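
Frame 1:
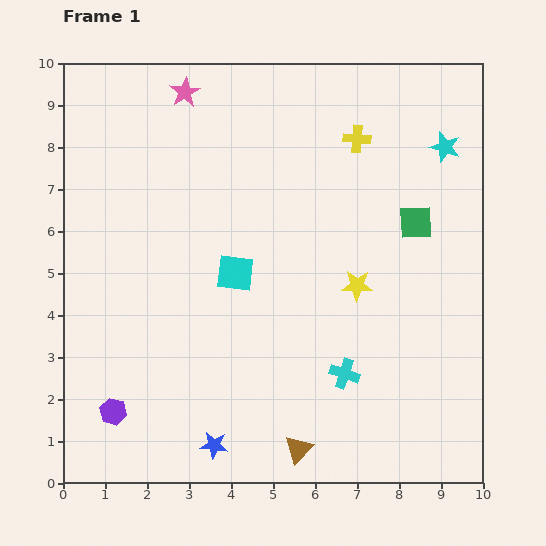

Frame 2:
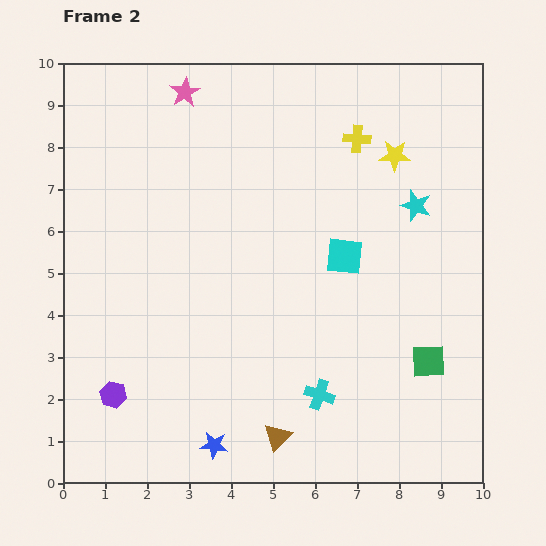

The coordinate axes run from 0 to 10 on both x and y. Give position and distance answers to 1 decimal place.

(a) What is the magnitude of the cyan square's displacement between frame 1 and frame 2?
2.6

The cyan square moved from (4.1, 5.0) to (6.7, 5.4), a distance of √(2.6² + 0.4²) ≈ 2.6.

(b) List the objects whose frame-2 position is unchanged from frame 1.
the pink star, the blue star, the yellow cross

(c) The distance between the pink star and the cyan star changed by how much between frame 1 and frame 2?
-0.2

Distance in frame 1: 6.3. Distance in frame 2: 6.1.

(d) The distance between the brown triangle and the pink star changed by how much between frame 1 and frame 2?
-0.4

Distance in frame 1: 8.9. Distance in frame 2: 8.5.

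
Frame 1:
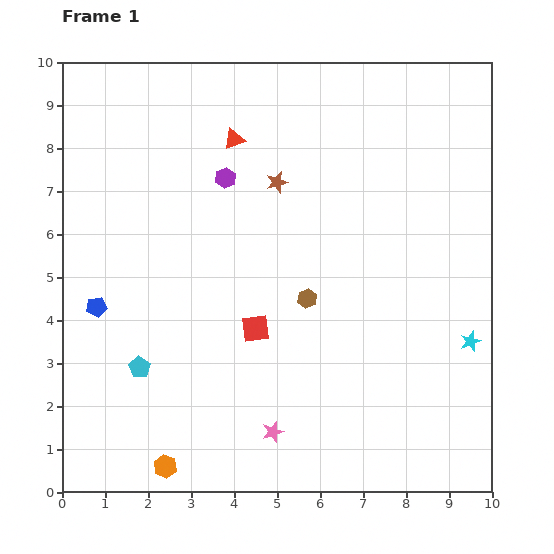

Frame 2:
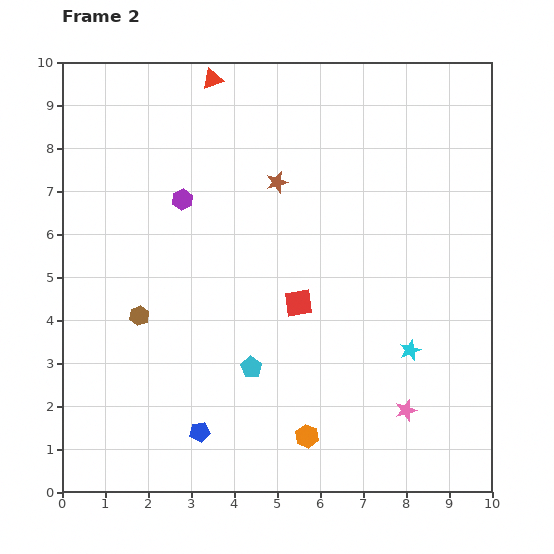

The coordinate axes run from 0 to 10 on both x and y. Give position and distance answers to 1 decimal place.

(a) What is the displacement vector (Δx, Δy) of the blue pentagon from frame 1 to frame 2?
(2.4, -2.9)

The blue pentagon was at (0.8, 4.3) in frame 1 and (3.2, 1.4) in frame 2.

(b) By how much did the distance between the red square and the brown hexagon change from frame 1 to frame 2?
+2.3

Distance in frame 1: 1.4. Distance in frame 2: 3.7.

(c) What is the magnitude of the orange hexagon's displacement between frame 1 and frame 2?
3.4

The orange hexagon moved from (2.4, 0.6) to (5.7, 1.3), a distance of √(3.3² + 0.7²) ≈ 3.4.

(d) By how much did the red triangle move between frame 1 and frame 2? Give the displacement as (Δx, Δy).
(-0.5, 1.4)

The red triangle was at (4.0, 8.2) in frame 1 and (3.5, 9.6) in frame 2.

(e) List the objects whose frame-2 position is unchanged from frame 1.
the brown star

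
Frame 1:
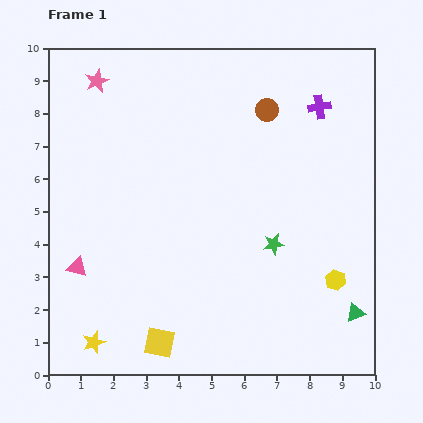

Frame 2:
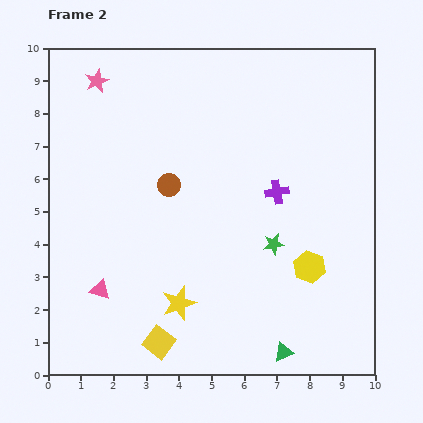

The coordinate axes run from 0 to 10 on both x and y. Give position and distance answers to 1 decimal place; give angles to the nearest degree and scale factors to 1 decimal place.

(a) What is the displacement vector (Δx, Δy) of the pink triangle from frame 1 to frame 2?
(0.7, -0.7)

The pink triangle was at (0.9, 3.3) in frame 1 and (1.6, 2.6) in frame 2.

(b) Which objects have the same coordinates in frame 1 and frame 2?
the yellow square, the pink star, the green star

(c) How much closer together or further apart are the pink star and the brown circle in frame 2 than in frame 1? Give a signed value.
-1.4

Distance in frame 1: 5.3. Distance in frame 2: 3.9.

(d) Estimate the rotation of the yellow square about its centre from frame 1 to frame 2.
26° clockwise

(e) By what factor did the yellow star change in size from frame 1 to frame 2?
1.5×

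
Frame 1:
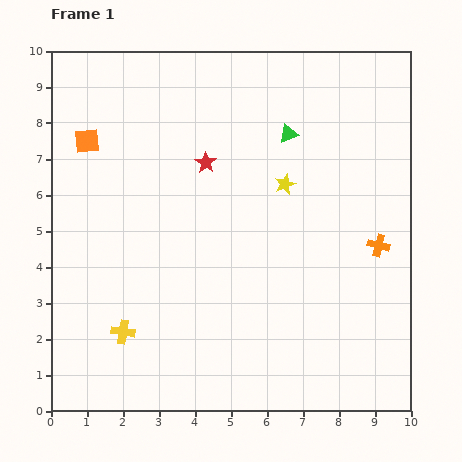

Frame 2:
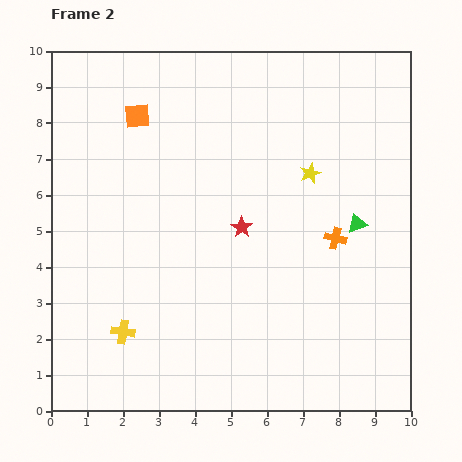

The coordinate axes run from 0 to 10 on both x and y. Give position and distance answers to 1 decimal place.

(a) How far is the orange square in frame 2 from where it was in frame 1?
1.6

The orange square moved from (1.0, 7.5) to (2.4, 8.2), a distance of √(1.4² + 0.7²) ≈ 1.6.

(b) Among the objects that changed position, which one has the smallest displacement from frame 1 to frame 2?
the yellow star

(moved 0.8)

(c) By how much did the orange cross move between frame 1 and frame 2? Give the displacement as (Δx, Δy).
(-1.2, 0.2)

The orange cross was at (9.1, 4.6) in frame 1 and (7.9, 4.8) in frame 2.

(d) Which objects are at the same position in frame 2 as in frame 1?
the yellow cross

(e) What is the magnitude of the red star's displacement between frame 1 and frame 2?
2.1

The red star moved from (4.3, 6.9) to (5.3, 5.1), a distance of √(1.0² + 1.8²) ≈ 2.1.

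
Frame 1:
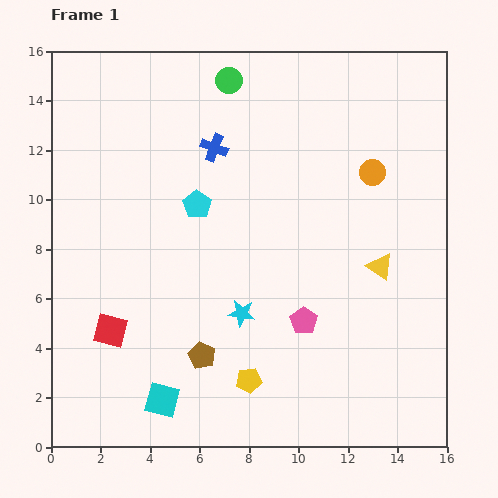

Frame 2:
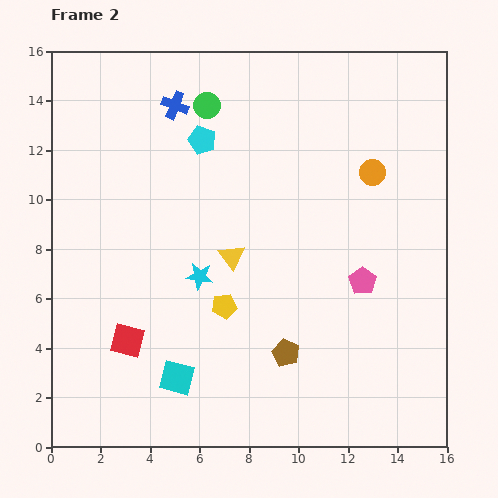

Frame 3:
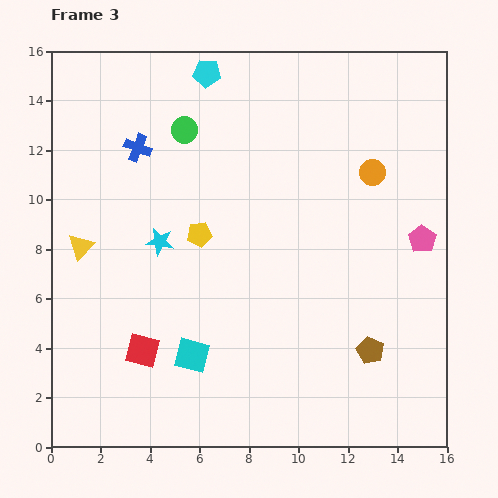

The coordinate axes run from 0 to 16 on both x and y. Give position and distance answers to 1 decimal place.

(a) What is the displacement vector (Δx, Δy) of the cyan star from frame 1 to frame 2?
(-1.7, 1.5)

The cyan star was at (7.7, 5.4) in frame 1 and (6.0, 6.9) in frame 2.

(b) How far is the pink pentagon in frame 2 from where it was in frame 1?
2.9

The pink pentagon moved from (10.2, 5.1) to (12.6, 6.7), a distance of √(2.4² + 1.6²) ≈ 2.9.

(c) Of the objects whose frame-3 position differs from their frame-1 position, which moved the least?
the red square

(moved 1.5)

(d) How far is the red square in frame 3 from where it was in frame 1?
1.5

The red square moved from (2.4, 4.7) to (3.7, 3.9), a distance of √(1.3² + 0.8²) ≈ 1.5.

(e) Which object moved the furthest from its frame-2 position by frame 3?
the yellow triangle

(moved 6.1; next 3.4)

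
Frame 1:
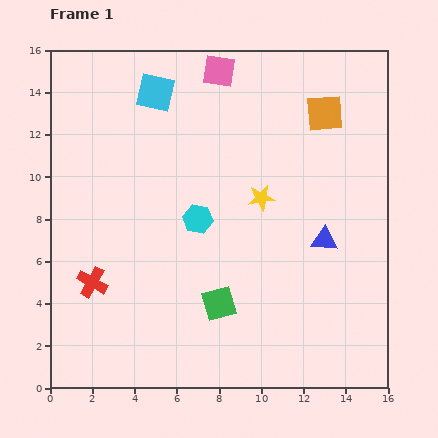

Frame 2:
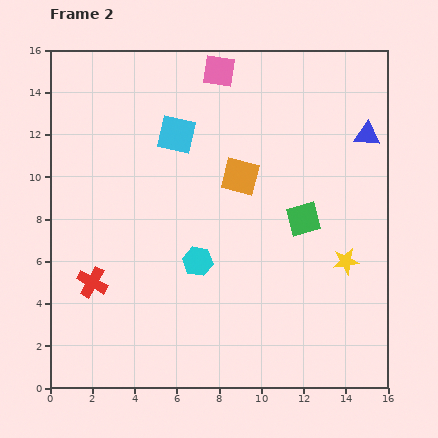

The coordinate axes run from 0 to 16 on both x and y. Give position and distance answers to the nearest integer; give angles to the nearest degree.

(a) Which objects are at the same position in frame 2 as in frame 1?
the pink square, the red cross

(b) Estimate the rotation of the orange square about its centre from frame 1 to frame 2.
19° clockwise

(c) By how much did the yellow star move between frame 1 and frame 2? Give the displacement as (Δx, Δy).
(4, -3)

The yellow star was at (10, 9) in frame 1 and (14, 6) in frame 2.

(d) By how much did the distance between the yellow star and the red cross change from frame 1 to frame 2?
+3

Distance in frame 1: 9. Distance in frame 2: 12.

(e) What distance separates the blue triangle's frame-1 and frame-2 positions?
5

The blue triangle moved from (13, 7) to (15, 12), a distance of √(2² + 5²) ≈ 5.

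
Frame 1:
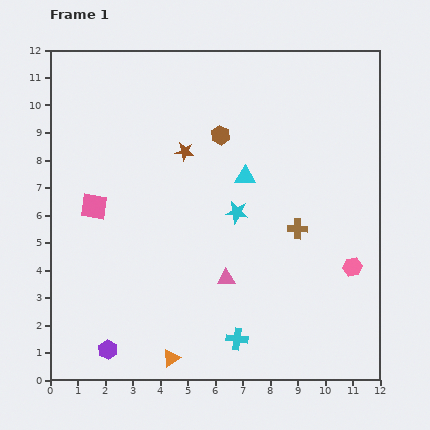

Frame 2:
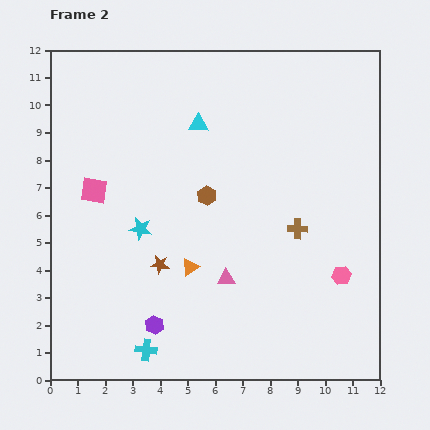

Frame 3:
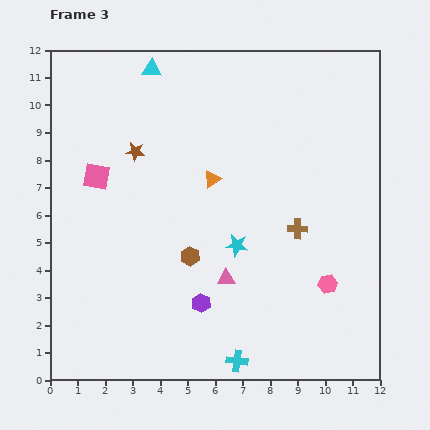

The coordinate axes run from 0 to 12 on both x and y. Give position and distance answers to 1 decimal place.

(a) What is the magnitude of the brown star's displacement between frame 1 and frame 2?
4.2

The brown star moved from (4.9, 8.3) to (4.0, 4.2), a distance of √(0.9² + 4.1²) ≈ 4.2.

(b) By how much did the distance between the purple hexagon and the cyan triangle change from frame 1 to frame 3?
+0.7

Distance in frame 1: 8.0. Distance in frame 3: 8.7.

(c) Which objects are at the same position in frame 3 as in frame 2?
the pink triangle, the brown cross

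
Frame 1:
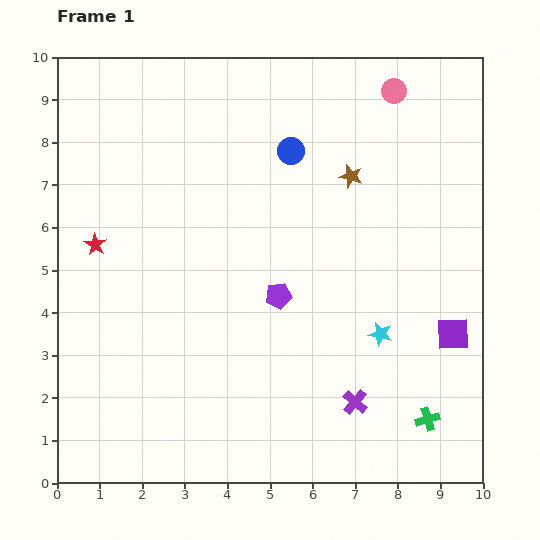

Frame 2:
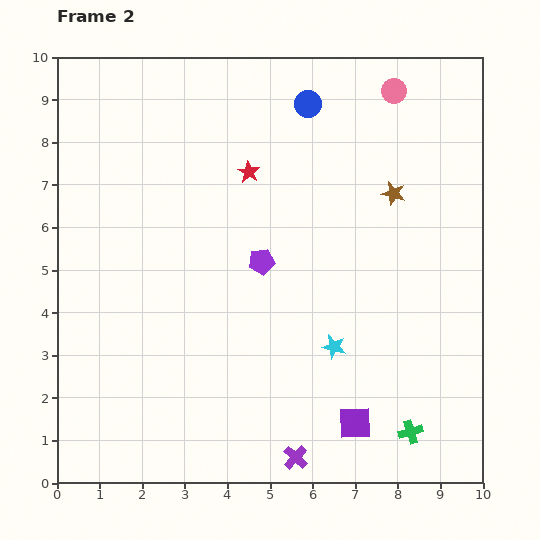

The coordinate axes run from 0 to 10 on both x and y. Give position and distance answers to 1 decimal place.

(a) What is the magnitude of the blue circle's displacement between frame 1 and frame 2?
1.2

The blue circle moved from (5.5, 7.8) to (5.9, 8.9), a distance of √(0.4² + 1.1²) ≈ 1.2.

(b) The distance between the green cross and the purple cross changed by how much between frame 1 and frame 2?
+1.1

Distance in frame 1: 1.7. Distance in frame 2: 2.8.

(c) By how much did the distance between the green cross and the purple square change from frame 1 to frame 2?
-0.8

Distance in frame 1: 2.1. Distance in frame 2: 1.3.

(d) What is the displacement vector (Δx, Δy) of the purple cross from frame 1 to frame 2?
(-1.4, -1.3)

The purple cross was at (7.0, 1.9) in frame 1 and (5.6, 0.6) in frame 2.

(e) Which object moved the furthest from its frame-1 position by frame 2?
the red star

(moved 4.0; next 3.1)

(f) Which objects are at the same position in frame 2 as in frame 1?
the pink circle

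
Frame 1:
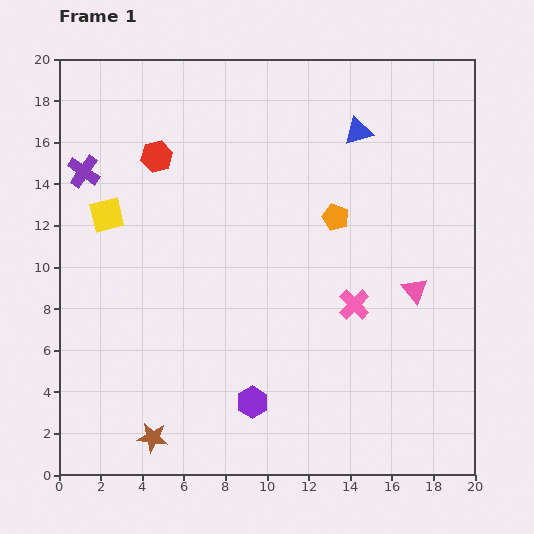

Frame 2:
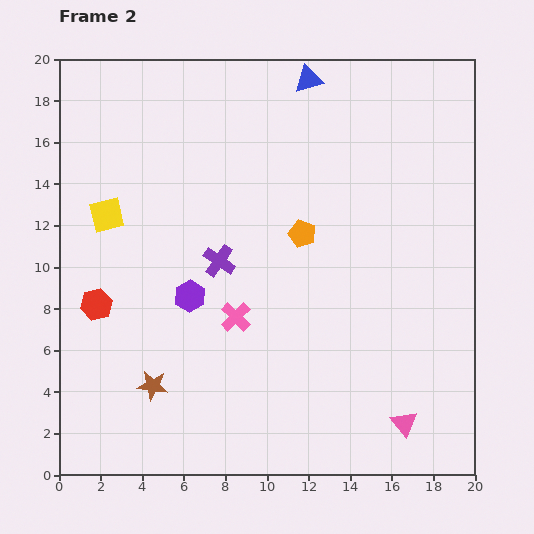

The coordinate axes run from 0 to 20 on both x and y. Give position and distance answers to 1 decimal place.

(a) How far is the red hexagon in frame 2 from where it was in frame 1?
7.7

The red hexagon moved from (4.7, 15.3) to (1.8, 8.2), a distance of √(2.9² + 7.1²) ≈ 7.7.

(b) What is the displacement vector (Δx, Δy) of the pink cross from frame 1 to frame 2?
(-5.7, -0.6)

The pink cross was at (14.2, 8.2) in frame 1 and (8.5, 7.6) in frame 2.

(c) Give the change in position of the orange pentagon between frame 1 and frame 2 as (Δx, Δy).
(-1.6, -0.8)

The orange pentagon was at (13.3, 12.4) in frame 1 and (11.7, 11.6) in frame 2.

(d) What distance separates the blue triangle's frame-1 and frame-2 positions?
3.5

The blue triangle moved from (14.4, 16.5) to (12.0, 19.0), a distance of √(2.4² + 2.5²) ≈ 3.5.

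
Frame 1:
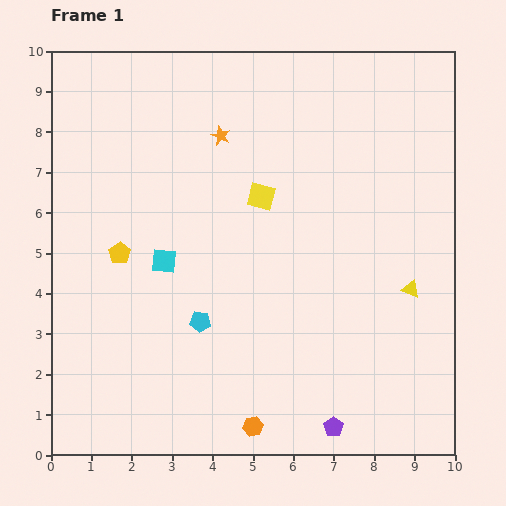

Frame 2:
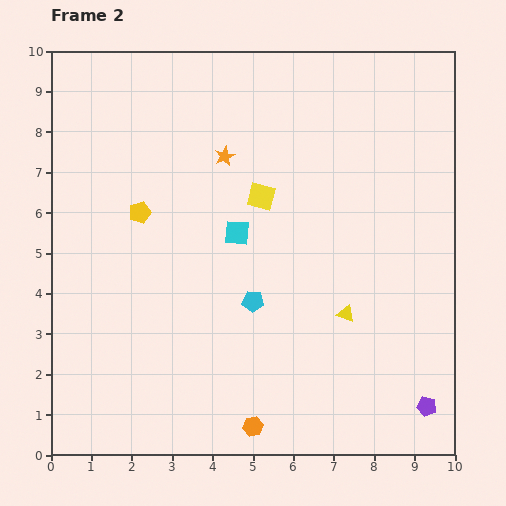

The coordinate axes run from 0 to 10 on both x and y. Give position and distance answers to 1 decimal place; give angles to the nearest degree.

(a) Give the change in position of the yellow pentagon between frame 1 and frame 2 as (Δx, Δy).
(0.5, 1.0)

The yellow pentagon was at (1.7, 5.0) in frame 1 and (2.2, 6.0) in frame 2.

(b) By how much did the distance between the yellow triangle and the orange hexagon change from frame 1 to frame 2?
-1.6

Distance in frame 1: 5.2. Distance in frame 2: 3.6.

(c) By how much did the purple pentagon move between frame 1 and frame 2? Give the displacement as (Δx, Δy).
(2.3, 0.5)

The purple pentagon was at (7.0, 0.7) in frame 1 and (9.3, 1.2) in frame 2.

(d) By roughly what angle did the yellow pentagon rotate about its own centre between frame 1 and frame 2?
16° clockwise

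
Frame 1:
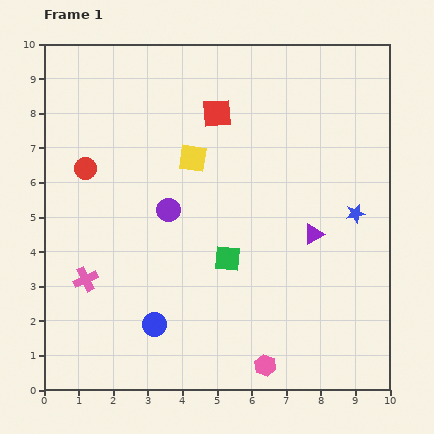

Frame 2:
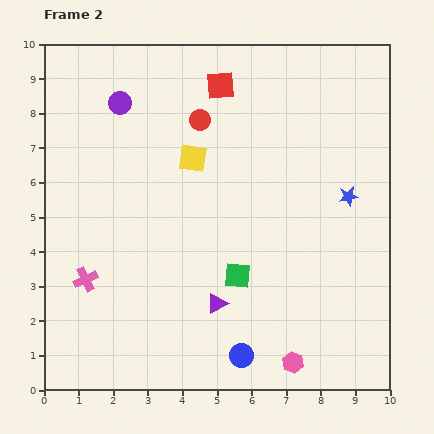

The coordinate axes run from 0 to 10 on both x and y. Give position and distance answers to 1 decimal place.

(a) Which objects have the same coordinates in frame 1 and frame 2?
the yellow square, the pink cross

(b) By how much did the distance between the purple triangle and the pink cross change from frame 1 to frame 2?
-2.8

Distance in frame 1: 6.7. Distance in frame 2: 3.9.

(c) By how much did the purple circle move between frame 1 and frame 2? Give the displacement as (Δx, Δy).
(-1.4, 3.1)

The purple circle was at (3.6, 5.2) in frame 1 and (2.2, 8.3) in frame 2.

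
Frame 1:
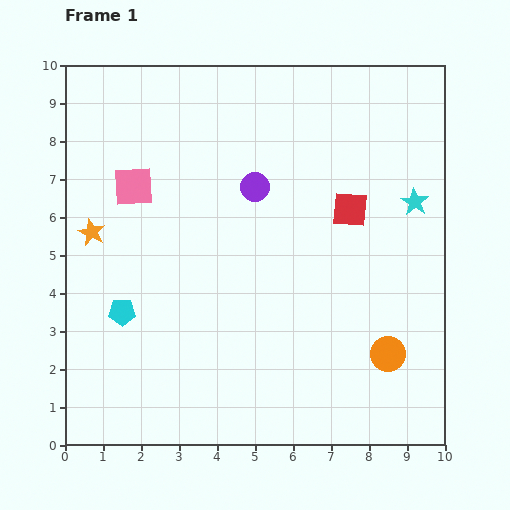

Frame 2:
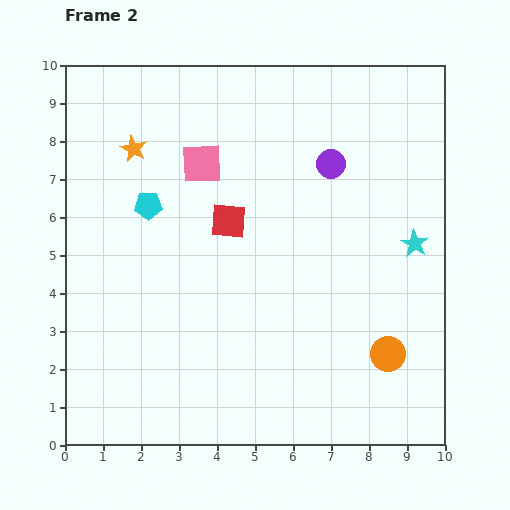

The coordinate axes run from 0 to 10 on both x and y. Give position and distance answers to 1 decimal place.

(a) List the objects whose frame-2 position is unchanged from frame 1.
the orange circle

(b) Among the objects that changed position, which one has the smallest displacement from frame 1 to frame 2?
the cyan star

(moved 1.1)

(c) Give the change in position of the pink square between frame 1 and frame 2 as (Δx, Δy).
(1.8, 0.6)

The pink square was at (1.8, 6.8) in frame 1 and (3.6, 7.4) in frame 2.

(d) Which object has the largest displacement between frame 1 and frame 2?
the red square

(moved 3.2; next 2.9)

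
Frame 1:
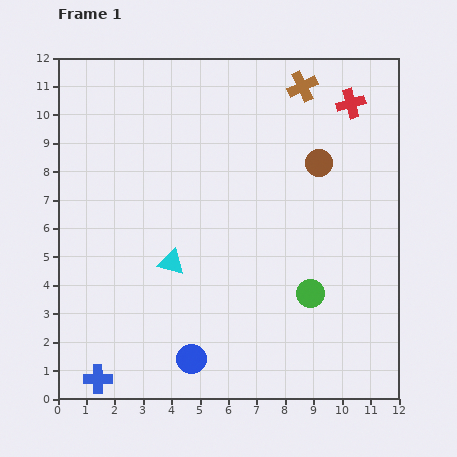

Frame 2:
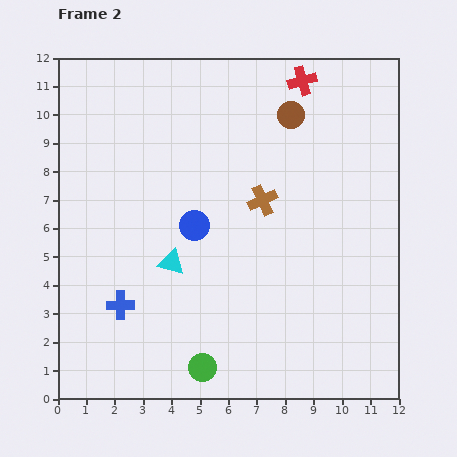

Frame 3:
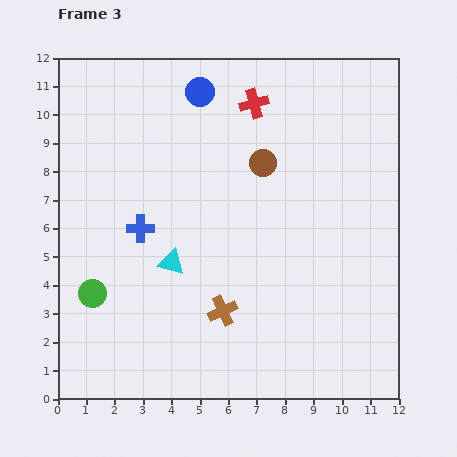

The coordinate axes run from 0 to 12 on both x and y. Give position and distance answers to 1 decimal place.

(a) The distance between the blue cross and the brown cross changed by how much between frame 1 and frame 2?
-6.4

Distance in frame 1: 12.6. Distance in frame 2: 6.2.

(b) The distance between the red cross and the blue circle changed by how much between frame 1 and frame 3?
-8.7

Distance in frame 1: 10.6. Distance in frame 3: 1.9.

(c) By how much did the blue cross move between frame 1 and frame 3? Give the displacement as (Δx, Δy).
(1.5, 5.3)

The blue cross was at (1.4, 0.7) in frame 1 and (2.9, 6.0) in frame 3.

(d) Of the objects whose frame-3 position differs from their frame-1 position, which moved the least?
the brown circle

(moved 2.0)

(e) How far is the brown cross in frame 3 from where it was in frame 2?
4.1

The brown cross moved from (7.2, 7.0) to (5.8, 3.1), a distance of √(1.4² + 3.9²) ≈ 4.1.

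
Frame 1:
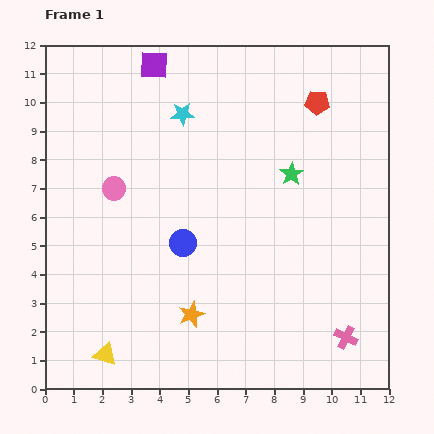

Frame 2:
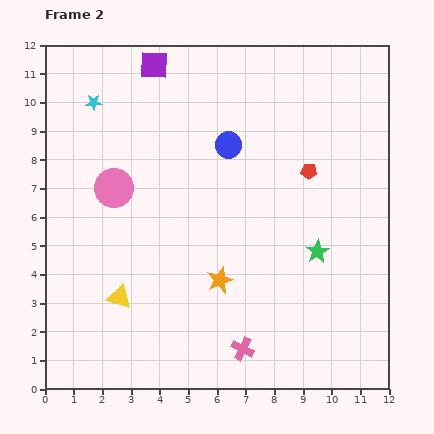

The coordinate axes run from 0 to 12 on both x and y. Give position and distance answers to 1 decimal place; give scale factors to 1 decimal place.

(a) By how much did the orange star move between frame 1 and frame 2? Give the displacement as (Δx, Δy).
(1.0, 1.2)

The orange star was at (5.1, 2.6) in frame 1 and (6.1, 3.8) in frame 2.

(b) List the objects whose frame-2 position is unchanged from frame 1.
the pink circle, the purple square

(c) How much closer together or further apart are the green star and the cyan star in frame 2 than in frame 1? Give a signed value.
+5.1

Distance in frame 1: 4.3. Distance in frame 2: 9.4.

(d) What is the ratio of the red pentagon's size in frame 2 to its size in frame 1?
0.7×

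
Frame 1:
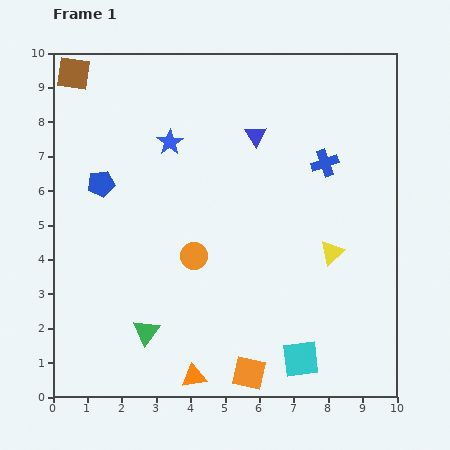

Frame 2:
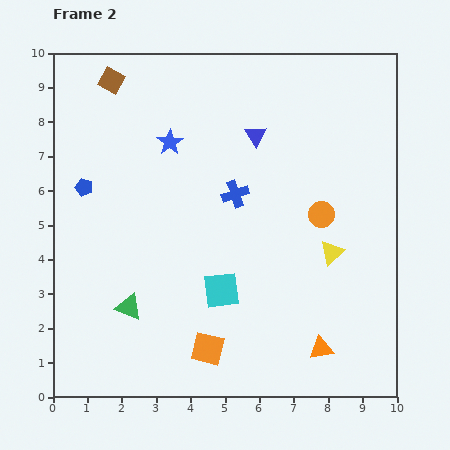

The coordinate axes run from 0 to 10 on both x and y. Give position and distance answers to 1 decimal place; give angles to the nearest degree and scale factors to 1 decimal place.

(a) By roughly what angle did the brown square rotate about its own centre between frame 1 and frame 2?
23° clockwise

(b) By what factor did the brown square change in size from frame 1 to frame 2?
0.7×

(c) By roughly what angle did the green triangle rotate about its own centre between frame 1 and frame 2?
45° counter-clockwise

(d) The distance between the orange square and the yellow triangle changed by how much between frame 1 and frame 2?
+0.4

Distance in frame 1: 4.2. Distance in frame 2: 4.6.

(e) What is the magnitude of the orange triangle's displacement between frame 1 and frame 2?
3.8

The orange triangle moved from (4.1, 0.6) to (7.8, 1.4), a distance of √(3.7² + 0.8²) ≈ 3.8.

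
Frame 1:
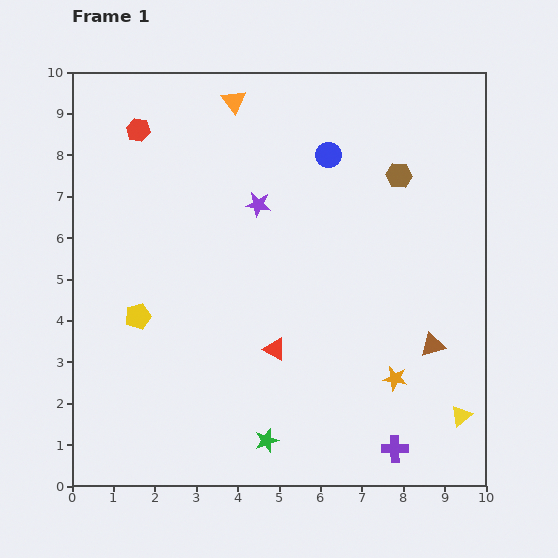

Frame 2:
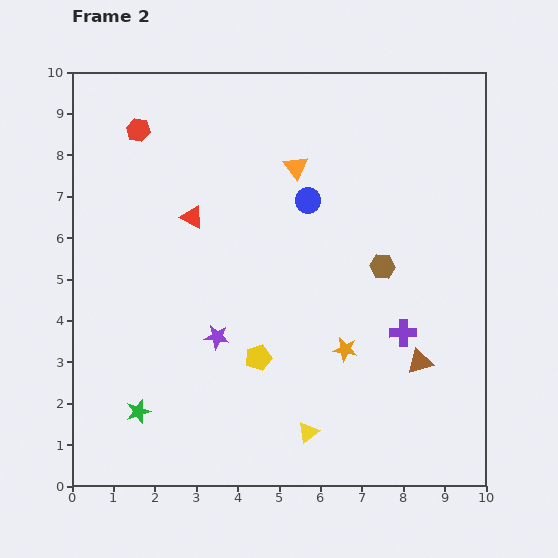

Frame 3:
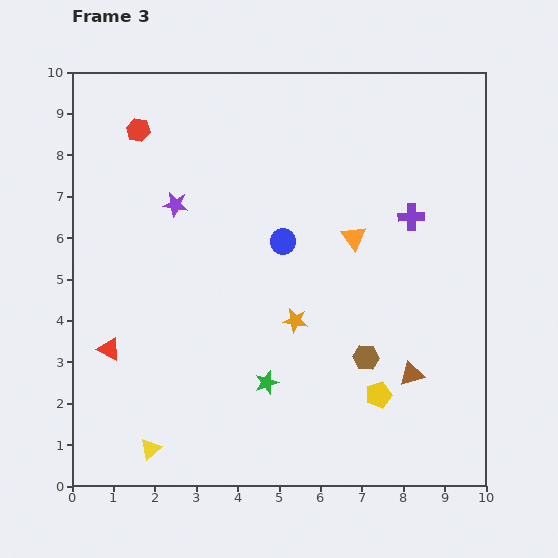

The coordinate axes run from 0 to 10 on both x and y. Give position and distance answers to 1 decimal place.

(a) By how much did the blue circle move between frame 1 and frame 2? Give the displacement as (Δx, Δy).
(-0.5, -1.1)

The blue circle was at (6.2, 8.0) in frame 1 and (5.7, 6.9) in frame 2.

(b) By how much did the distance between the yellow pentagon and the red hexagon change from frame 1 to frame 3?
+4.1

Distance in frame 1: 4.5. Distance in frame 3: 8.6.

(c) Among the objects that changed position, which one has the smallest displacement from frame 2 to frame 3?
the brown triangle

(moved 0.4)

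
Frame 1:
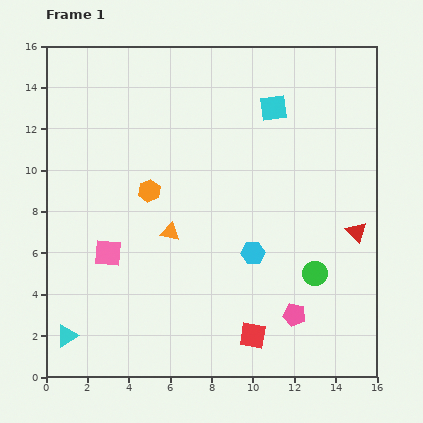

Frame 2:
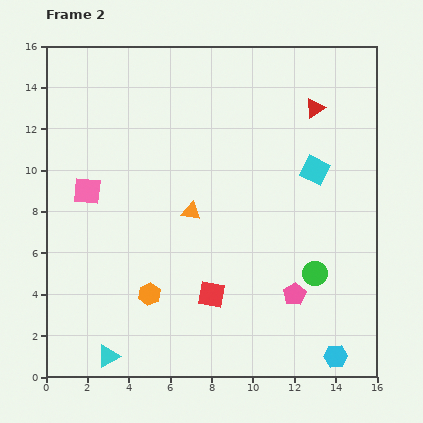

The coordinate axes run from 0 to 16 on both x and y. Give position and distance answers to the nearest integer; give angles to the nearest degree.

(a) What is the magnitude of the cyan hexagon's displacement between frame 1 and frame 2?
6

The cyan hexagon moved from (10, 6) to (14, 1), a distance of √(4² + 5²) ≈ 6.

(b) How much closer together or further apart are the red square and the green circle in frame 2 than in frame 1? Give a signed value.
+1

Distance in frame 1: 4. Distance in frame 2: 5.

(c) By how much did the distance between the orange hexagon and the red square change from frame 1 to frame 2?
-6

Distance in frame 1: 9. Distance in frame 2: 3.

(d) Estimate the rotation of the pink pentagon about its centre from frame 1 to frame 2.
29° clockwise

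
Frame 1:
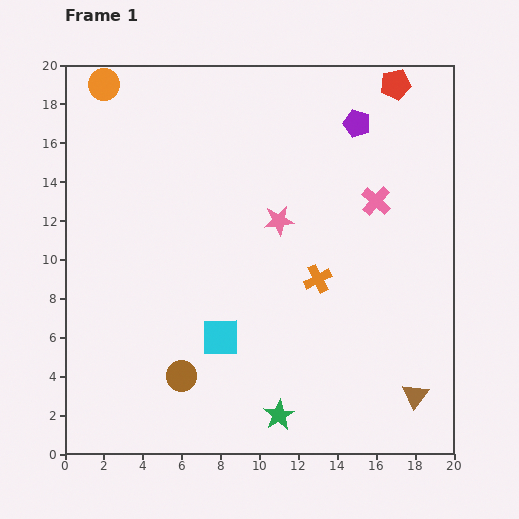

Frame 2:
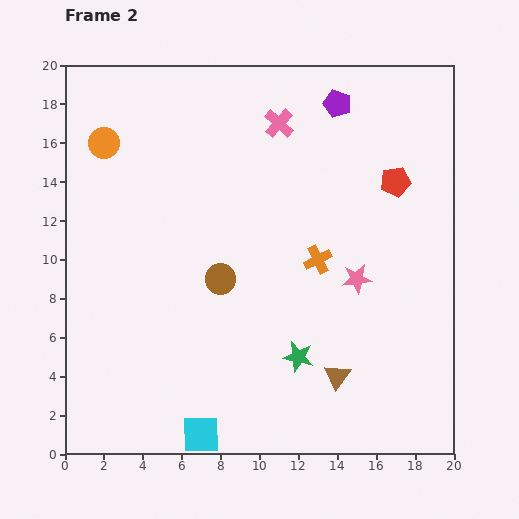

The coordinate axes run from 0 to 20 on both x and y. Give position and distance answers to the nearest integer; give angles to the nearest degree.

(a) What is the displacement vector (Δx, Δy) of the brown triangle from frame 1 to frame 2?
(-4, 1)

The brown triangle was at (18, 3) in frame 1 and (14, 4) in frame 2.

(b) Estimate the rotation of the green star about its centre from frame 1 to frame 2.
28° counter-clockwise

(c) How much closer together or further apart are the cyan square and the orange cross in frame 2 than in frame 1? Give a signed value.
+5

Distance in frame 1: 6. Distance in frame 2: 11.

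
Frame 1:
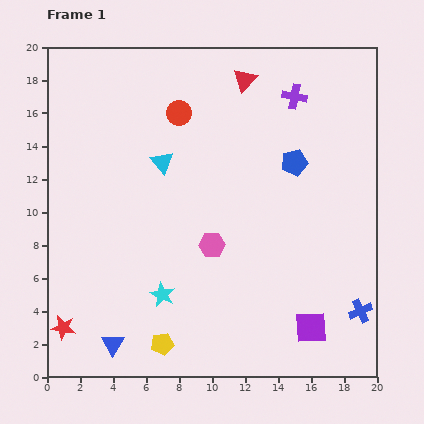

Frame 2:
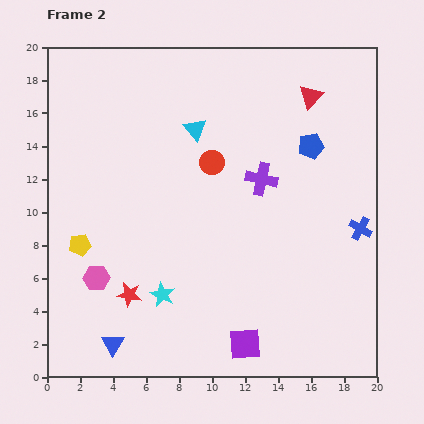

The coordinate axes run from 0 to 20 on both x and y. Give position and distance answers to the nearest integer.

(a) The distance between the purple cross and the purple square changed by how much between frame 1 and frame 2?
-4

Distance in frame 1: 14. Distance in frame 2: 10.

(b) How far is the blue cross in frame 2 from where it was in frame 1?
5

The blue cross moved from (19, 4) to (19, 9), a distance of √(0² + 5²) ≈ 5.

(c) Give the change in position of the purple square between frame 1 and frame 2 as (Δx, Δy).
(-4, -1)

The purple square was at (16, 3) in frame 1 and (12, 2) in frame 2.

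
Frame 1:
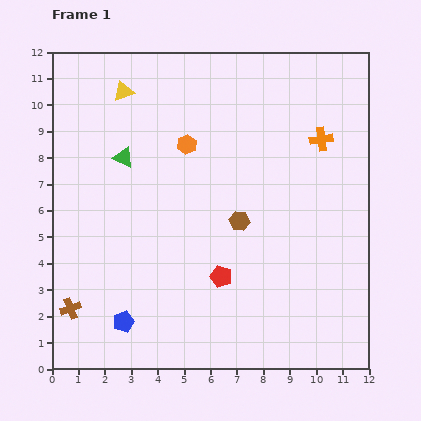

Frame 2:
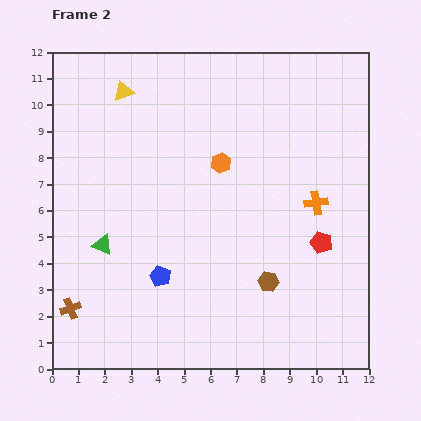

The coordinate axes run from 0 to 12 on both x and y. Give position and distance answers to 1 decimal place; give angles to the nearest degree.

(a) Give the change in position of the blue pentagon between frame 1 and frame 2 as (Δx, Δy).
(1.4, 1.7)

The blue pentagon was at (2.7, 1.8) in frame 1 and (4.1, 3.5) in frame 2.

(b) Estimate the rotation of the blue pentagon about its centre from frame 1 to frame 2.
29° counter-clockwise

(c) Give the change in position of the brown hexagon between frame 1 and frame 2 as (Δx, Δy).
(1.1, -2.3)

The brown hexagon was at (7.1, 5.6) in frame 1 and (8.2, 3.3) in frame 2.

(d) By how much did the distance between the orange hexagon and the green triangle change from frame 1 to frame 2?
+3.0

Distance in frame 1: 2.5. Distance in frame 2: 5.5.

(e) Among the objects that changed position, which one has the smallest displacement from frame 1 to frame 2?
the orange hexagon

(moved 1.5)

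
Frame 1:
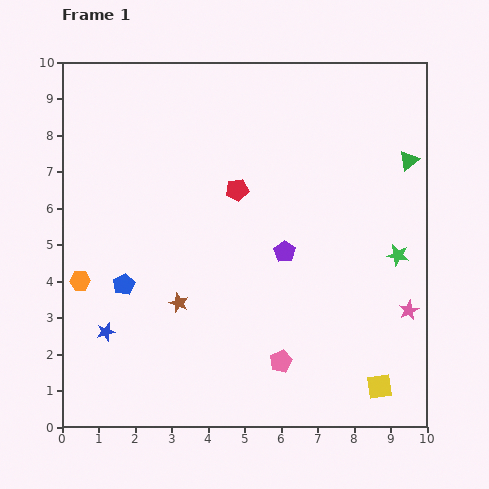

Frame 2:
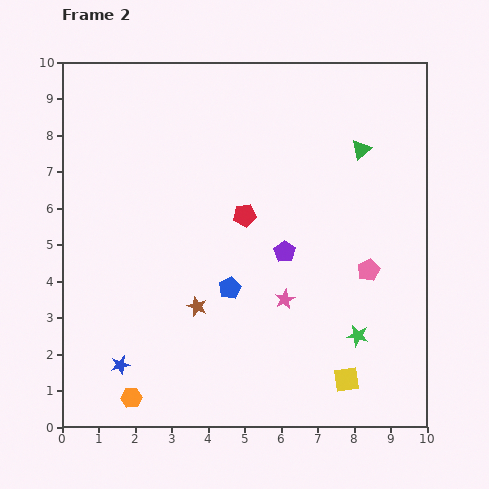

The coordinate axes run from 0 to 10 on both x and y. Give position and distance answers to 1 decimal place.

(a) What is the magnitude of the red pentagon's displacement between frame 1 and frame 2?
0.7

The red pentagon moved from (4.8, 6.5) to (5.0, 5.8), a distance of √(0.2² + 0.7²) ≈ 0.7.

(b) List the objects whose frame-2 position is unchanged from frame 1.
the purple pentagon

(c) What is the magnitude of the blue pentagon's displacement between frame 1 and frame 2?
2.9

The blue pentagon moved from (1.7, 3.9) to (4.6, 3.8), a distance of √(2.9² + 0.1²) ≈ 2.9.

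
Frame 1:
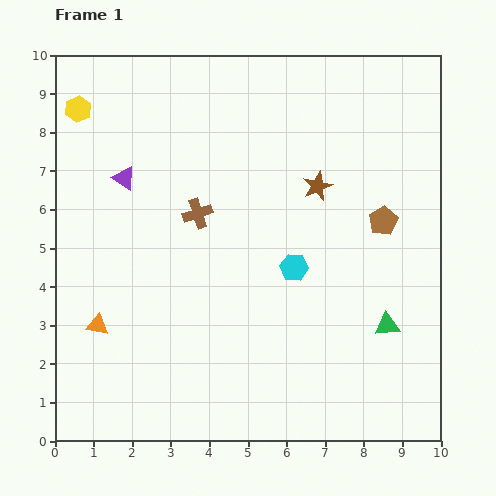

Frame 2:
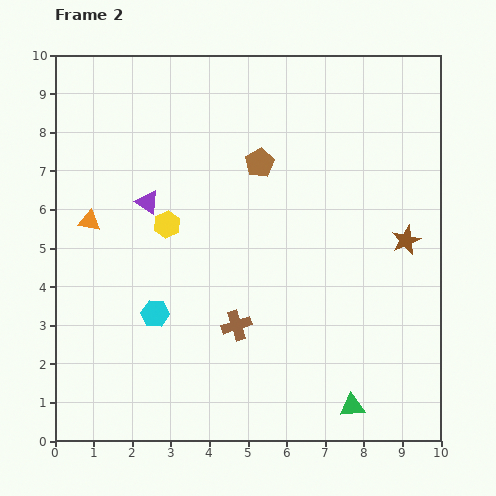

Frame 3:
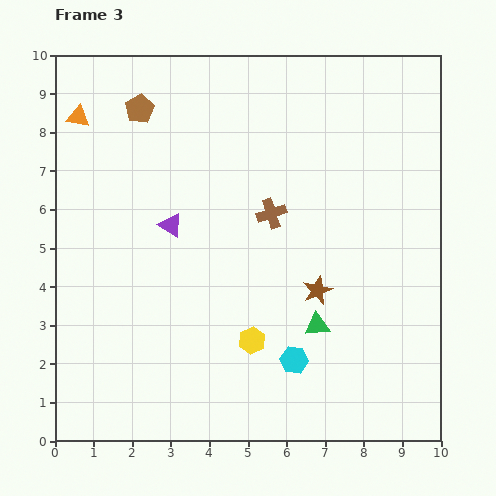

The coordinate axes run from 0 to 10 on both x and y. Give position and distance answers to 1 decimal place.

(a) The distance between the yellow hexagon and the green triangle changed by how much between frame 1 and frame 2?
-3.1

Distance in frame 1: 9.8. Distance in frame 2: 6.7.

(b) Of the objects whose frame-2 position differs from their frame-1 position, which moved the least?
the purple triangle

(moved 0.8)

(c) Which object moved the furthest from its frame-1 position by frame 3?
the yellow hexagon

(moved 7.5; next 6.9)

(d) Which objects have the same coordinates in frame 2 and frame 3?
none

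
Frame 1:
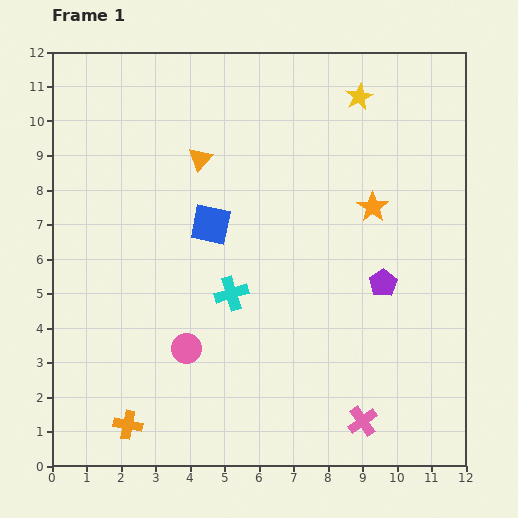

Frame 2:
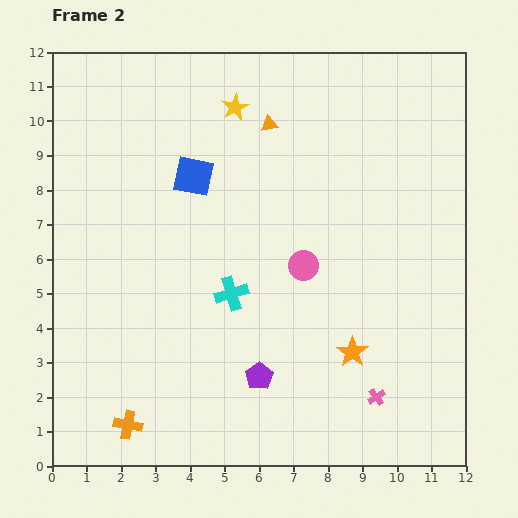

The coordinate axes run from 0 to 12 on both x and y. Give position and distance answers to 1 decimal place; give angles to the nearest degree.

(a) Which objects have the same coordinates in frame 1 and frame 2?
the orange cross, the cyan cross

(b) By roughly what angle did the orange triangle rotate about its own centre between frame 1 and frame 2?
39° clockwise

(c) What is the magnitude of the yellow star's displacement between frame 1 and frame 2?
3.6

The yellow star moved from (8.9, 10.7) to (5.3, 10.4), a distance of √(3.6² + 0.3²) ≈ 3.6.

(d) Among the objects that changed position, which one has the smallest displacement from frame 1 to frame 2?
the pink cross

(moved 0.8)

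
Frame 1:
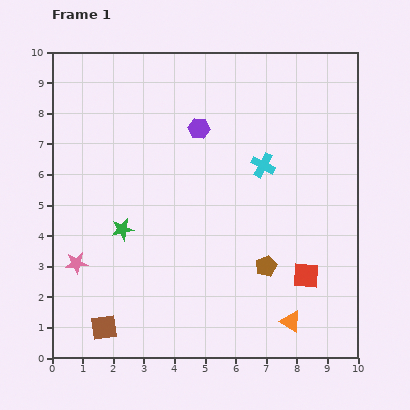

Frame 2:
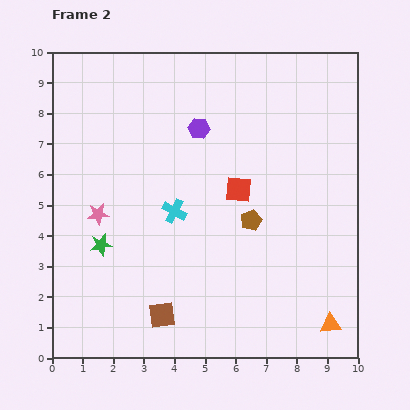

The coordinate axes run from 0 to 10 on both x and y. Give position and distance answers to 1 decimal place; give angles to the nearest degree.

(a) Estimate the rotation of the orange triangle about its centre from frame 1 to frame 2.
37° counter-clockwise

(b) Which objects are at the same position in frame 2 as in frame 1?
the purple hexagon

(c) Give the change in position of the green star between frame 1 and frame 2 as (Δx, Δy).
(-0.7, -0.5)

The green star was at (2.3, 4.2) in frame 1 and (1.6, 3.7) in frame 2.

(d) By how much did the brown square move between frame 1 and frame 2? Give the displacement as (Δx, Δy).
(1.9, 0.4)

The brown square was at (1.7, 1.0) in frame 1 and (3.6, 1.4) in frame 2.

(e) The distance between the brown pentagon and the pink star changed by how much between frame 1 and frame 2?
-1.2

Distance in frame 1: 6.2. Distance in frame 2: 5.0.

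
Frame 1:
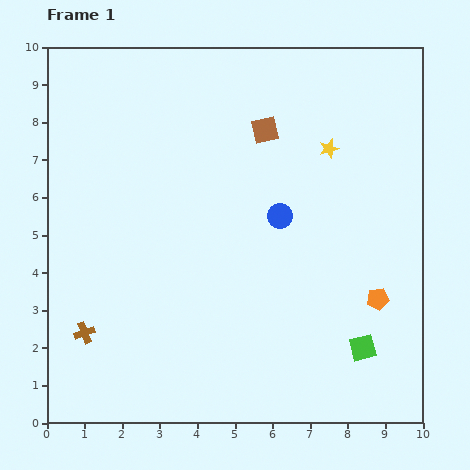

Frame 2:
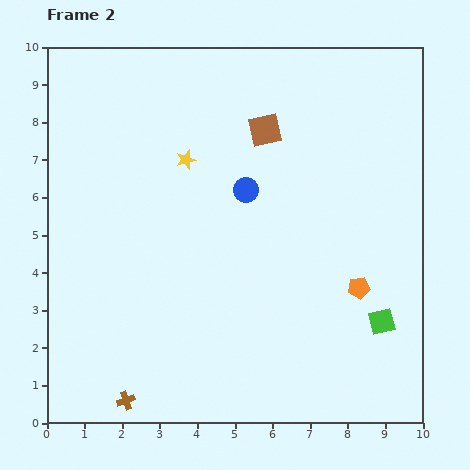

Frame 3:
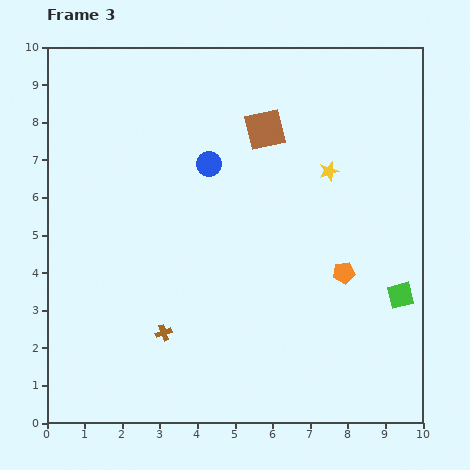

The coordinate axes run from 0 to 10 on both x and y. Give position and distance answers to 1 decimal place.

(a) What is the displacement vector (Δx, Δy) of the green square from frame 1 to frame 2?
(0.5, 0.7)

The green square was at (8.4, 2.0) in frame 1 and (8.9, 2.7) in frame 2.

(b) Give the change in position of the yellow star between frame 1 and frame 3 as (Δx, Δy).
(0.0, -0.6)

The yellow star was at (7.5, 7.3) in frame 1 and (7.5, 6.7) in frame 3.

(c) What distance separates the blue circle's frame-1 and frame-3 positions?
2.4

The blue circle moved from (6.2, 5.5) to (4.3, 6.9), a distance of √(1.9² + 1.4²) ≈ 2.4.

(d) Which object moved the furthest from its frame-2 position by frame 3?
the yellow star

(moved 3.8; next 2.1)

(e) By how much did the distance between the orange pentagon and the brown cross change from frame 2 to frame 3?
-1.8

Distance in frame 2: 6.9. Distance in frame 3: 5.1.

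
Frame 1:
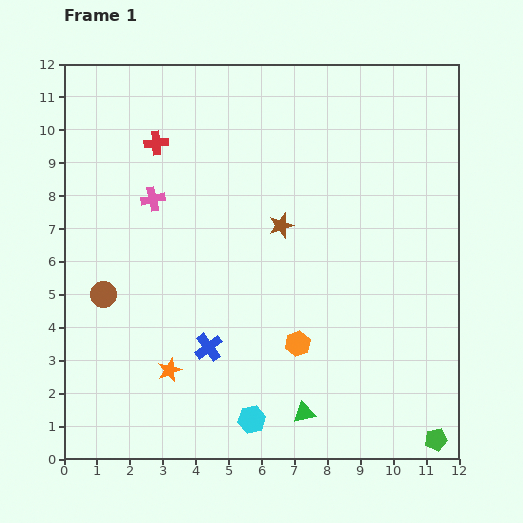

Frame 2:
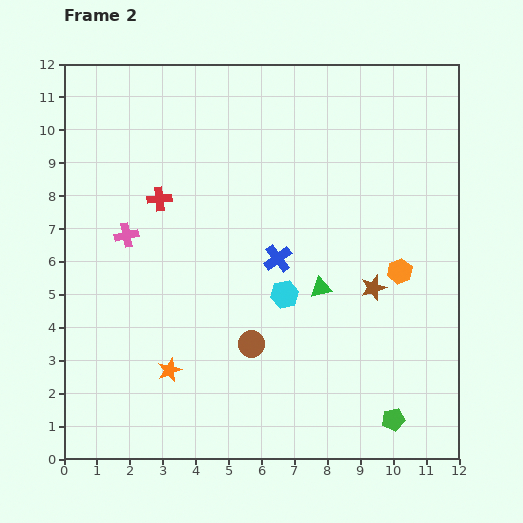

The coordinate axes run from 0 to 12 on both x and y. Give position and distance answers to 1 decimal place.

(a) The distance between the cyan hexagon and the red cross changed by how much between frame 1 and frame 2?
-4.1

Distance in frame 1: 8.9. Distance in frame 2: 4.8.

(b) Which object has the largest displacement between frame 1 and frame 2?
the brown circle

(moved 4.7; next 3.9)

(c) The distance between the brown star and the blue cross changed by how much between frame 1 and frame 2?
-1.3

Distance in frame 1: 4.3. Distance in frame 2: 3.0.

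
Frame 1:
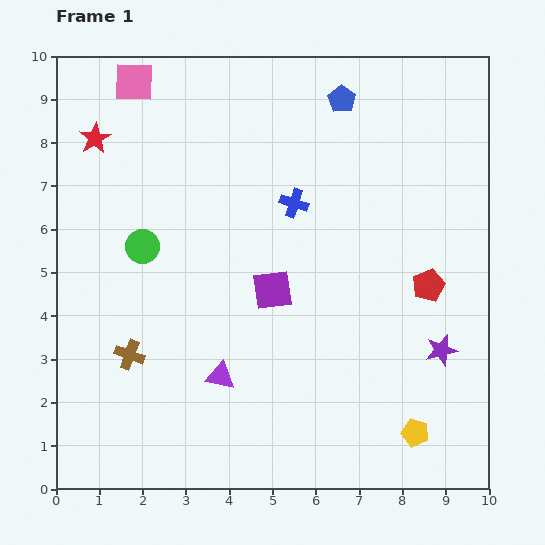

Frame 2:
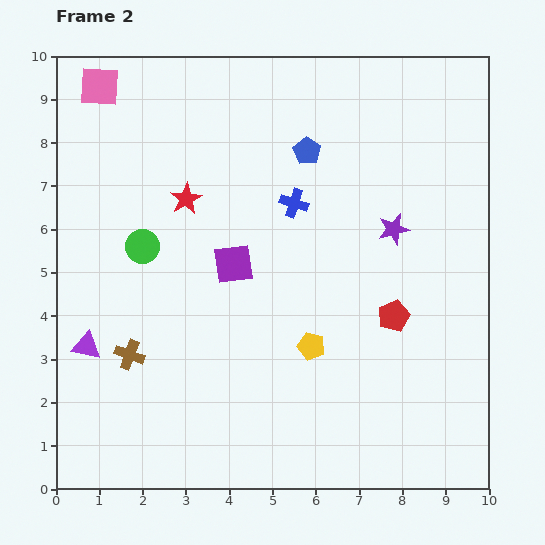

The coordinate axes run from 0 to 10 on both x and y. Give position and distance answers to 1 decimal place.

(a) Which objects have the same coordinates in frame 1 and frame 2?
the blue cross, the brown cross, the green circle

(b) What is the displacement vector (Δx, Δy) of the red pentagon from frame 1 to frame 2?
(-0.8, -0.7)

The red pentagon was at (8.6, 4.7) in frame 1 and (7.8, 4.0) in frame 2.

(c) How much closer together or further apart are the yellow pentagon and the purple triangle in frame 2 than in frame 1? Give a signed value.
+0.5

Distance in frame 1: 4.7. Distance in frame 2: 5.2.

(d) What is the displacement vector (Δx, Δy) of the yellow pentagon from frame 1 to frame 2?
(-2.4, 2.0)

The yellow pentagon was at (8.3, 1.3) in frame 1 and (5.9, 3.3) in frame 2.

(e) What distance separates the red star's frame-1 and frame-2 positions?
2.5

The red star moved from (0.9, 8.1) to (3.0, 6.7), a distance of √(2.1² + 1.4²) ≈ 2.5.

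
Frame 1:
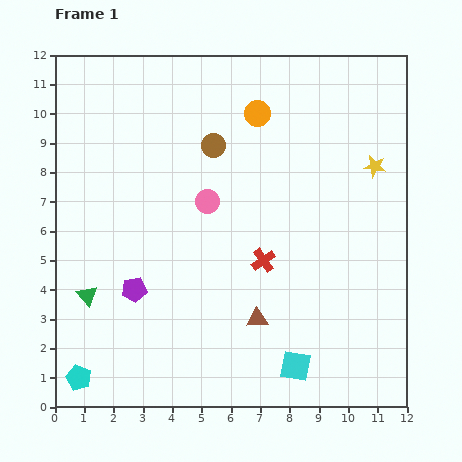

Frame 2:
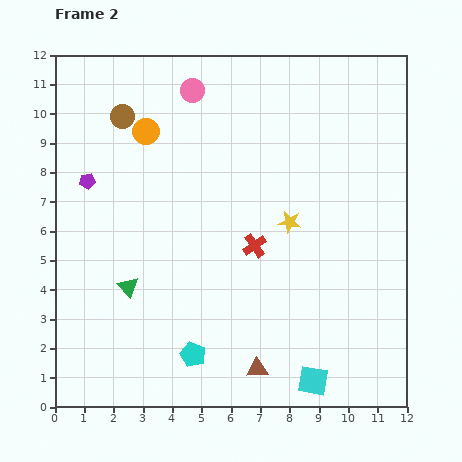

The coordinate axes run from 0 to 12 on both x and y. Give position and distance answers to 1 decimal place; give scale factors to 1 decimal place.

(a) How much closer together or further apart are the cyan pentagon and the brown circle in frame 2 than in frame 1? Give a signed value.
-0.7

Distance in frame 1: 9.1. Distance in frame 2: 8.4.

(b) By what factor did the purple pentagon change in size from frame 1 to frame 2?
0.6×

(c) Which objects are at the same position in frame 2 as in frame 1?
none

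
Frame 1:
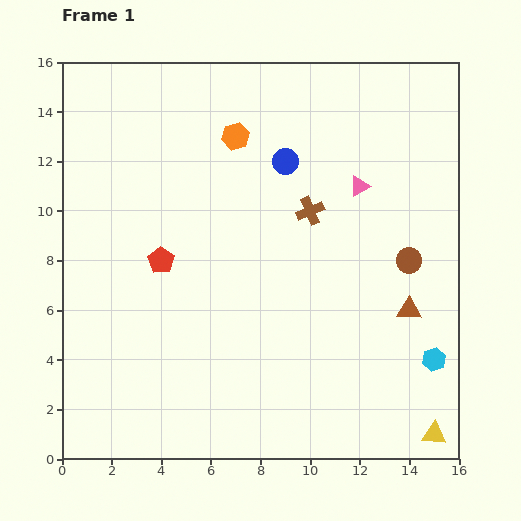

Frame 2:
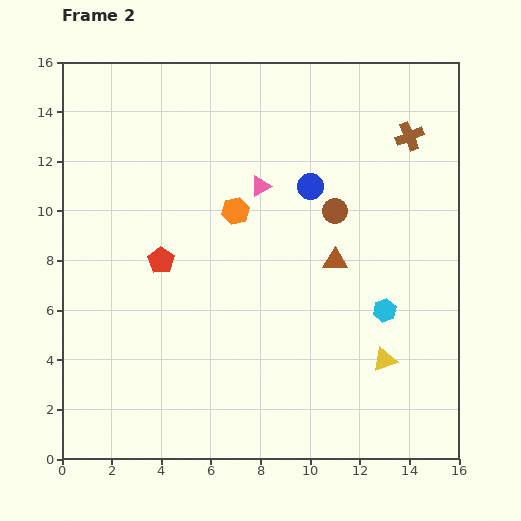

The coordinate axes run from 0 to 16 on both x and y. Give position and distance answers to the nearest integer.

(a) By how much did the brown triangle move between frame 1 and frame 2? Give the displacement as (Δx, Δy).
(-3, 2)

The brown triangle was at (14, 6) in frame 1 and (11, 8) in frame 2.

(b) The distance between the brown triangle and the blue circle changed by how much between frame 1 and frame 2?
-5

Distance in frame 1: 8. Distance in frame 2: 3.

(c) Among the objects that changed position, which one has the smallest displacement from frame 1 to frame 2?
the blue circle

(moved 1)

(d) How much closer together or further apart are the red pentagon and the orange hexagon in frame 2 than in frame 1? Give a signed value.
-2

Distance in frame 1: 6. Distance in frame 2: 4.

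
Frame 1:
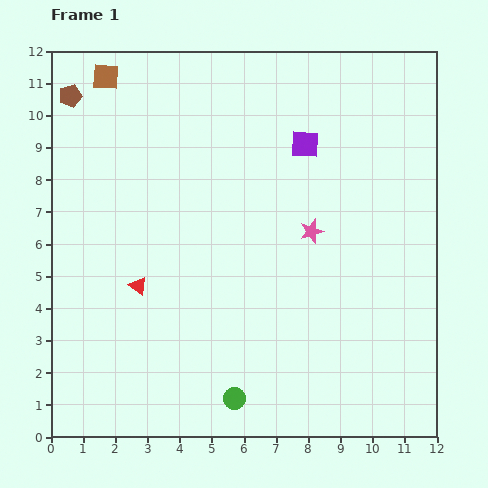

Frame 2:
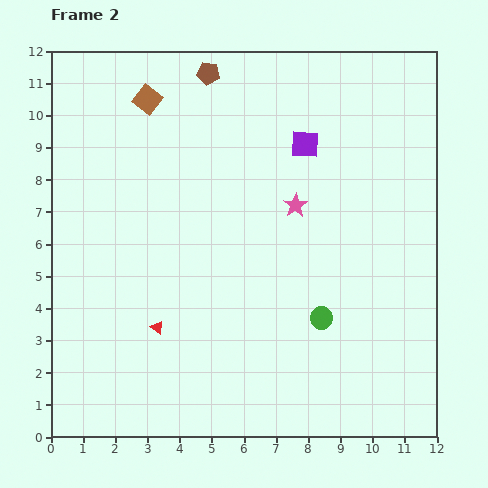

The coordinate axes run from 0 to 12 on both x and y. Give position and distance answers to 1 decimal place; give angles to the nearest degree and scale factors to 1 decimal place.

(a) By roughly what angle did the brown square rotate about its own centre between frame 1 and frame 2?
33° clockwise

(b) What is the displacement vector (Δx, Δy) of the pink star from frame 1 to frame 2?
(-0.5, 0.8)

The pink star was at (8.1, 6.4) in frame 1 and (7.6, 7.2) in frame 2.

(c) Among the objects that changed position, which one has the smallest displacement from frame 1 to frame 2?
the pink star

(moved 0.9)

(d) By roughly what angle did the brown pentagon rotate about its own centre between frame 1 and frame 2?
22° clockwise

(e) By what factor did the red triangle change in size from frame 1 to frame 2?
0.7×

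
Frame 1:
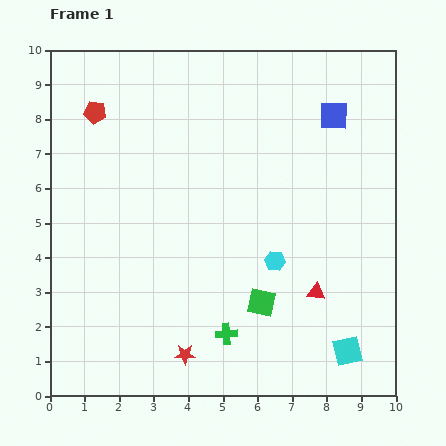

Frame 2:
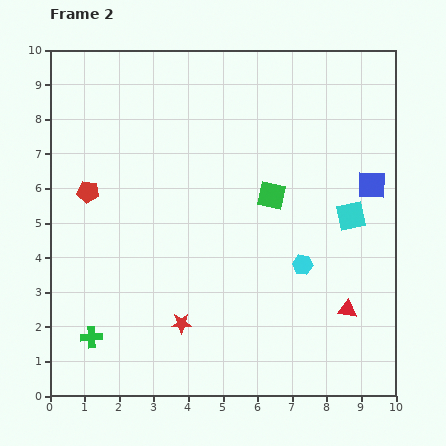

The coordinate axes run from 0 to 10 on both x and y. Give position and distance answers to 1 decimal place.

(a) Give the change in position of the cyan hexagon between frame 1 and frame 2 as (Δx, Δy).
(0.8, -0.1)

The cyan hexagon was at (6.5, 3.9) in frame 1 and (7.3, 3.8) in frame 2.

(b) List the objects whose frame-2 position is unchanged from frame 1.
none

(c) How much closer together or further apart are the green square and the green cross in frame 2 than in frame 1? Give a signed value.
+5.3

Distance in frame 1: 1.3. Distance in frame 2: 6.6.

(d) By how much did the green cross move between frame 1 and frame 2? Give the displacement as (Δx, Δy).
(-3.9, -0.1)

The green cross was at (5.1, 1.8) in frame 1 and (1.2, 1.7) in frame 2.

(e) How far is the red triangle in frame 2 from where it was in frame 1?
1.0

The red triangle moved from (7.7, 3.0) to (8.6, 2.5), a distance of √(0.9² + 0.5²) ≈ 1.0.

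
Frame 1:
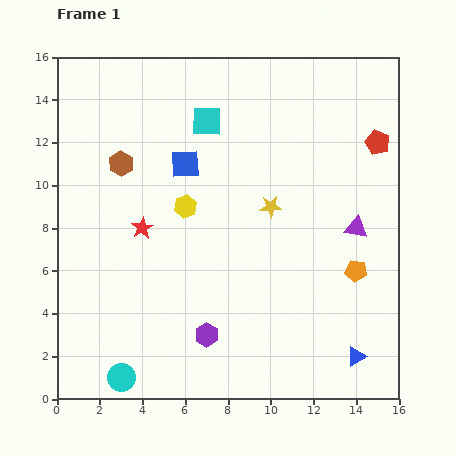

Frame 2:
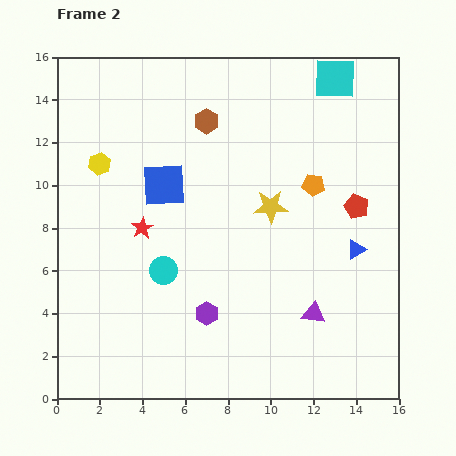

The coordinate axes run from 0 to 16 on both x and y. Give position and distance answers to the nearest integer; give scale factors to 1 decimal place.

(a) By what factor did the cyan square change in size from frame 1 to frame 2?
1.4×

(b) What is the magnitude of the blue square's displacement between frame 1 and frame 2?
1

The blue square moved from (6, 11) to (5, 10), a distance of √(1² + 1²) ≈ 1.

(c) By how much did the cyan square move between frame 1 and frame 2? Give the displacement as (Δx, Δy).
(6, 2)

The cyan square was at (7, 13) in frame 1 and (13, 15) in frame 2.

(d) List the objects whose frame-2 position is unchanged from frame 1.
the red star, the yellow star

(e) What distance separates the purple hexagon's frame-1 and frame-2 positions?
1

The purple hexagon moved from (7, 3) to (7, 4), a distance of √(0² + 1²) ≈ 1.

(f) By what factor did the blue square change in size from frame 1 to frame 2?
1.5×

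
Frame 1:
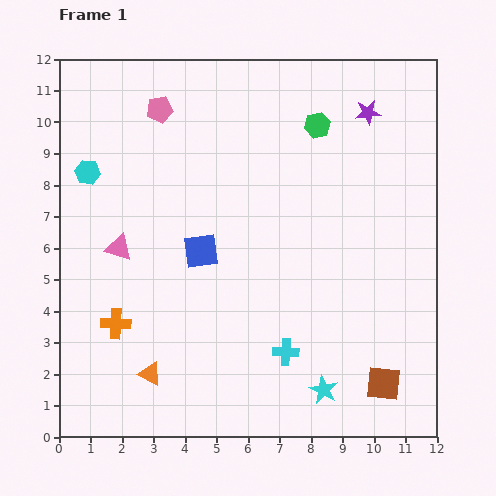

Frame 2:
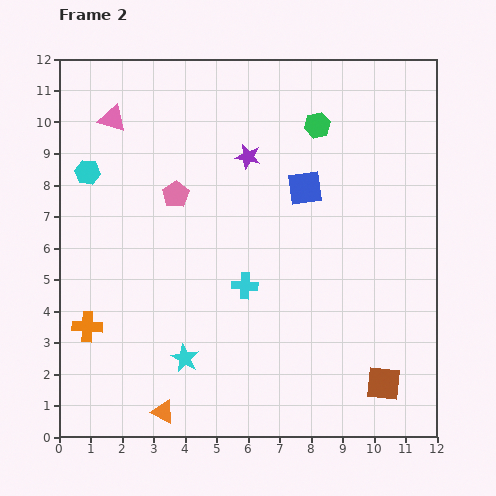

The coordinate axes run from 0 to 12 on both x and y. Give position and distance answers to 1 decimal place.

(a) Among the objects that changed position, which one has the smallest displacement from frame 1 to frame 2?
the orange cross

(moved 0.9)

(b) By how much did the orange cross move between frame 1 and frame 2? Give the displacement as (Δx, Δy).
(-0.9, -0.1)

The orange cross was at (1.8, 3.6) in frame 1 and (0.9, 3.5) in frame 2.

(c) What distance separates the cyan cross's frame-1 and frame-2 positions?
2.5

The cyan cross moved from (7.2, 2.7) to (5.9, 4.8), a distance of √(1.3² + 2.1²) ≈ 2.5.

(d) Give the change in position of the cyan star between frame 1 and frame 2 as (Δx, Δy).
(-4.4, 1.0)

The cyan star was at (8.4, 1.5) in frame 1 and (4.0, 2.5) in frame 2.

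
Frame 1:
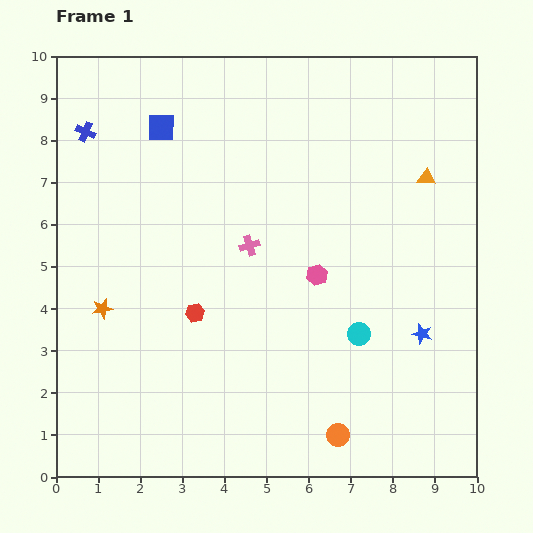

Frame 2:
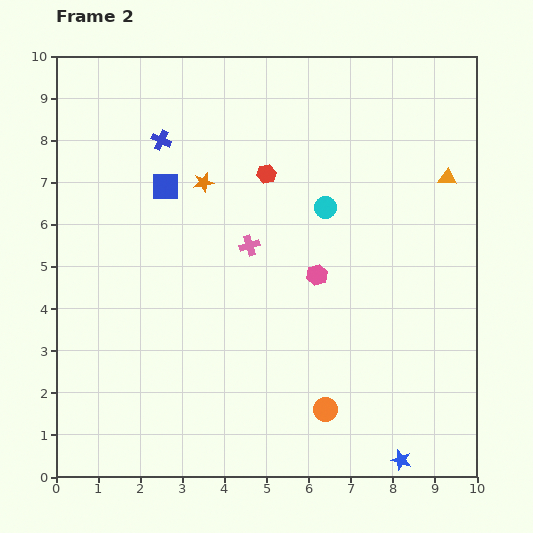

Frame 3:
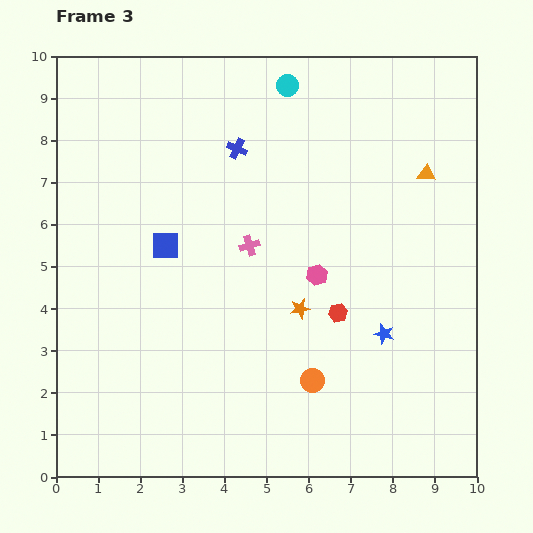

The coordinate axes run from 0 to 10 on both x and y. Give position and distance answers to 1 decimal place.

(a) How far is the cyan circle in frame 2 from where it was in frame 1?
3.1

The cyan circle moved from (7.2, 3.4) to (6.4, 6.4), a distance of √(0.8² + 3.0²) ≈ 3.1.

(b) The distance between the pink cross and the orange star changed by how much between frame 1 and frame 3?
-1.9

Distance in frame 1: 3.8. Distance in frame 3: 1.9.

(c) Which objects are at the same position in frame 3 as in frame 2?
the pink hexagon, the pink cross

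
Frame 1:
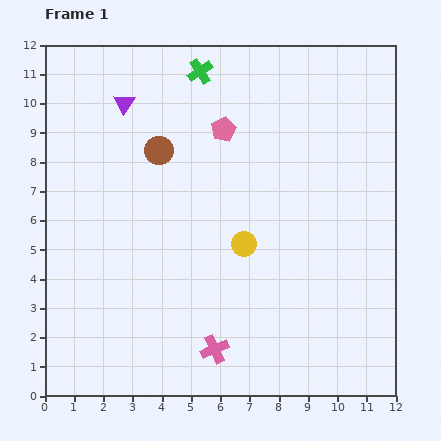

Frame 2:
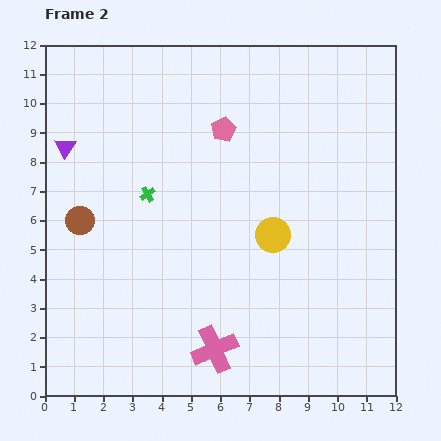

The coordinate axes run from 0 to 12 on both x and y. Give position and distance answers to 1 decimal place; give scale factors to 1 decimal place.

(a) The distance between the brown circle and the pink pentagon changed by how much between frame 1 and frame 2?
+3.5

Distance in frame 1: 2.3. Distance in frame 2: 5.8.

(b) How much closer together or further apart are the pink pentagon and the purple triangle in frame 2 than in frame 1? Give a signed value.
+1.9

Distance in frame 1: 3.5. Distance in frame 2: 5.4.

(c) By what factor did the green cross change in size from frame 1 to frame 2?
0.6×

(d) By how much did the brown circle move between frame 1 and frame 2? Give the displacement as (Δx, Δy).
(-2.7, -2.4)

The brown circle was at (3.9, 8.4) in frame 1 and (1.2, 6.0) in frame 2.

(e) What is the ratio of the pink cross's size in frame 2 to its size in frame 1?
1.6×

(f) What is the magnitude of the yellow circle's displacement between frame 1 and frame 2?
1.0

The yellow circle moved from (6.8, 5.2) to (7.8, 5.5), a distance of √(1.0² + 0.3²) ≈ 1.0.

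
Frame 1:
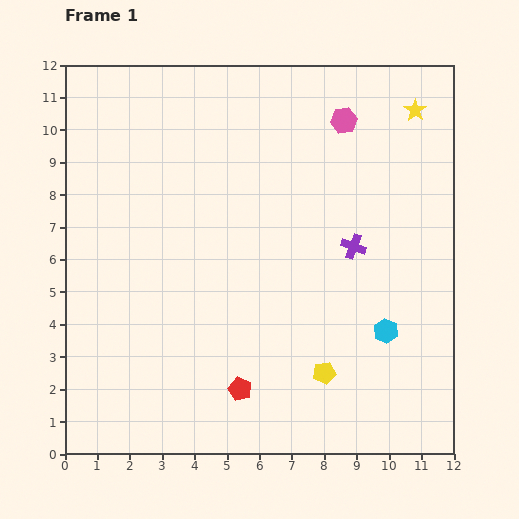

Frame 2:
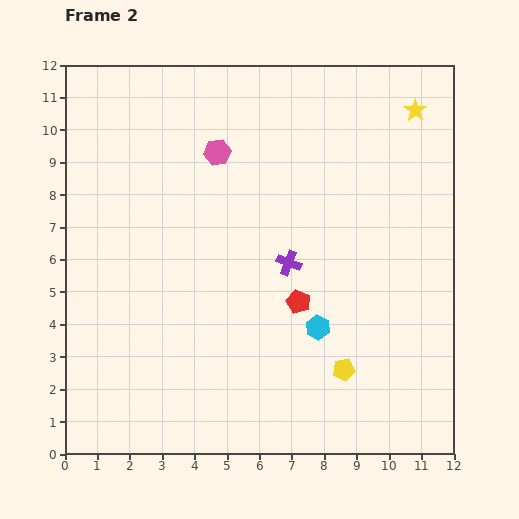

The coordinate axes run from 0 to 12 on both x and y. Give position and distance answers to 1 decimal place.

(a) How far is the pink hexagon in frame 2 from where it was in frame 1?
4.0

The pink hexagon moved from (8.6, 10.3) to (4.7, 9.3), a distance of √(3.9² + 1.0²) ≈ 4.0.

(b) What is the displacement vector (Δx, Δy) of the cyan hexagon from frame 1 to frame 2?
(-2.1, 0.1)

The cyan hexagon was at (9.9, 3.8) in frame 1 and (7.8, 3.9) in frame 2.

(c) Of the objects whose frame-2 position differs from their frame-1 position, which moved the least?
the yellow pentagon

(moved 0.6)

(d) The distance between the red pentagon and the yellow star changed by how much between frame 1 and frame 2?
-3.3

Distance in frame 1: 10.2. Distance in frame 2: 6.9.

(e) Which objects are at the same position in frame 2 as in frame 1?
the yellow star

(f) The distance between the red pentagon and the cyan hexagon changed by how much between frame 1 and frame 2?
-3.8

Distance in frame 1: 4.8. Distance in frame 2: 1.0.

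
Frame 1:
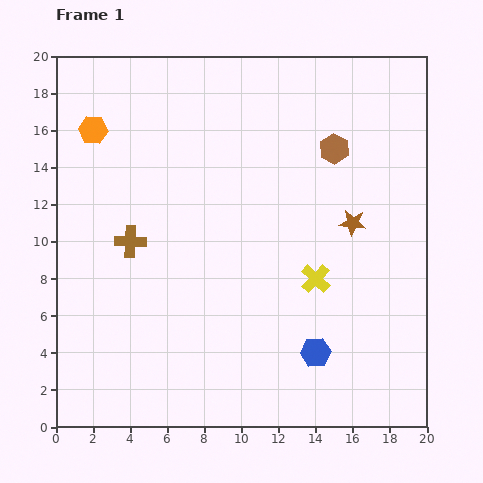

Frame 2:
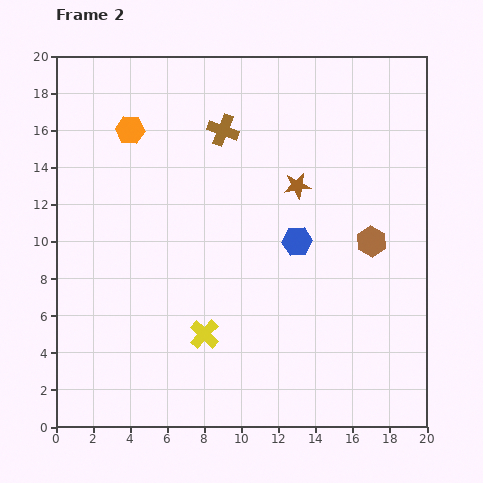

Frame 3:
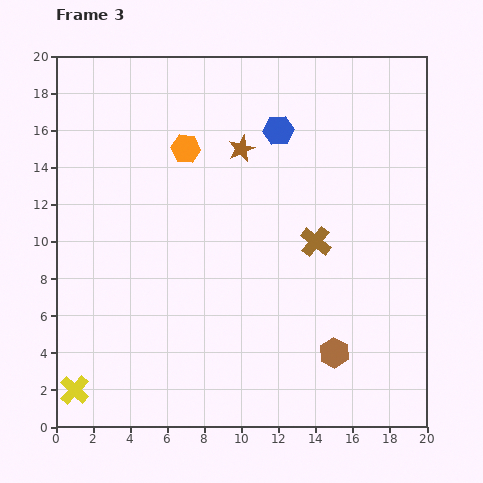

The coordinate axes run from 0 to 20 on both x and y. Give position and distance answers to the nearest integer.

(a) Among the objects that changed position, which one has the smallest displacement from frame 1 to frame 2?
the orange hexagon

(moved 2)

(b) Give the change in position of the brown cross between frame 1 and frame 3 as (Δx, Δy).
(10, 0)

The brown cross was at (4, 10) in frame 1 and (14, 10) in frame 3.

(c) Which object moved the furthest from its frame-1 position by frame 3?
the yellow cross

(moved 14; next 12)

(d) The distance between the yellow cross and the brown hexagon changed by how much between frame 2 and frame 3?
+4

Distance in frame 2: 10. Distance in frame 3: 14.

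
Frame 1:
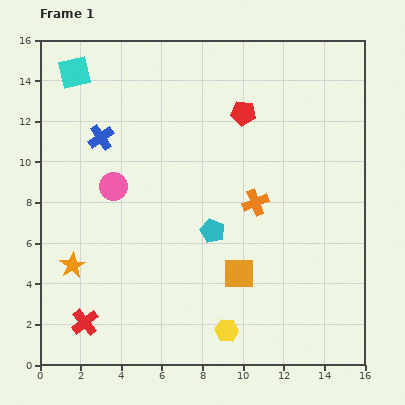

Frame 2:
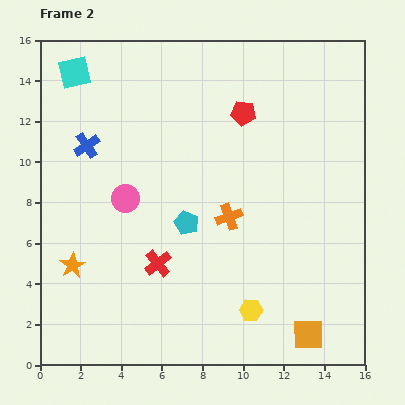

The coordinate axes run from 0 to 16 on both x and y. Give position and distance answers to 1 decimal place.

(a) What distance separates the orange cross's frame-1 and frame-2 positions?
1.5

The orange cross moved from (10.6, 8.0) to (9.3, 7.3), a distance of √(1.3² + 0.7²) ≈ 1.5.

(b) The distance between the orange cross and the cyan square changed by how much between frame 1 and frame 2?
-0.6

Distance in frame 1: 11.0. Distance in frame 2: 10.4.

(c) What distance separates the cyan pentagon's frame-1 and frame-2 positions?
1.4

The cyan pentagon moved from (8.5, 6.6) to (7.2, 7.0), a distance of √(1.3² + 0.4²) ≈ 1.4.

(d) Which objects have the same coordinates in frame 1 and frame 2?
the cyan square, the red pentagon, the orange star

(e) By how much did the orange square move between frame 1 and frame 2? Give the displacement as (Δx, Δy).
(3.4, -3.0)

The orange square was at (9.8, 4.5) in frame 1 and (13.2, 1.5) in frame 2.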